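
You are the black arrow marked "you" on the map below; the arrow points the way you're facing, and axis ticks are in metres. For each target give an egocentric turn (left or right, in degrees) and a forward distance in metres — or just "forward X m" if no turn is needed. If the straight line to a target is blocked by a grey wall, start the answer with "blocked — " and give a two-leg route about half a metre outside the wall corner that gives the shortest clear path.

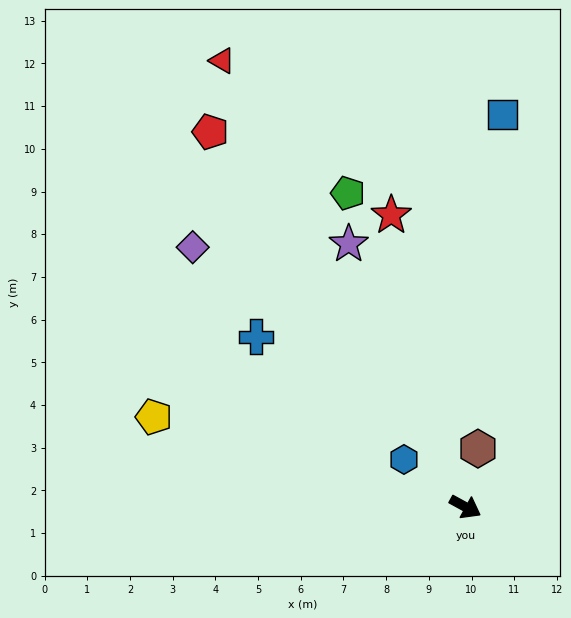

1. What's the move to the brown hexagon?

turn left 107°, forward 1.4 m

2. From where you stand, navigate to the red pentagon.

turn left 153°, forward 10.6 m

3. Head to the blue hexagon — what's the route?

turn left 171°, forward 1.8 m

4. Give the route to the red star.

turn left 133°, forward 7.1 m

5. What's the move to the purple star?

turn left 143°, forward 6.7 m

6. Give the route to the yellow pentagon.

turn right 167°, forward 7.6 m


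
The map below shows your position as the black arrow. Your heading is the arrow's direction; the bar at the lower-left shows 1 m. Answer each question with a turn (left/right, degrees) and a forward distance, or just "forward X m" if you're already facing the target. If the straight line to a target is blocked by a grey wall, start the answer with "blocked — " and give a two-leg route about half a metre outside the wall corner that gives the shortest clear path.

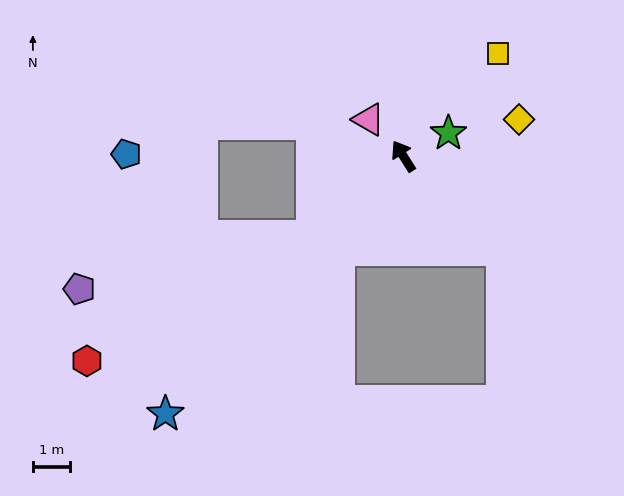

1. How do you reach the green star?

turn right 95°, forward 1.4 m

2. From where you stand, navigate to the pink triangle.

turn left 11°, forward 1.3 m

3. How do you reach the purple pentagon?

blocked — turn left 99°, forward 3.2 m, then turn right 28°, forward 6.3 m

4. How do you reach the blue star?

turn left 105°, forward 9.4 m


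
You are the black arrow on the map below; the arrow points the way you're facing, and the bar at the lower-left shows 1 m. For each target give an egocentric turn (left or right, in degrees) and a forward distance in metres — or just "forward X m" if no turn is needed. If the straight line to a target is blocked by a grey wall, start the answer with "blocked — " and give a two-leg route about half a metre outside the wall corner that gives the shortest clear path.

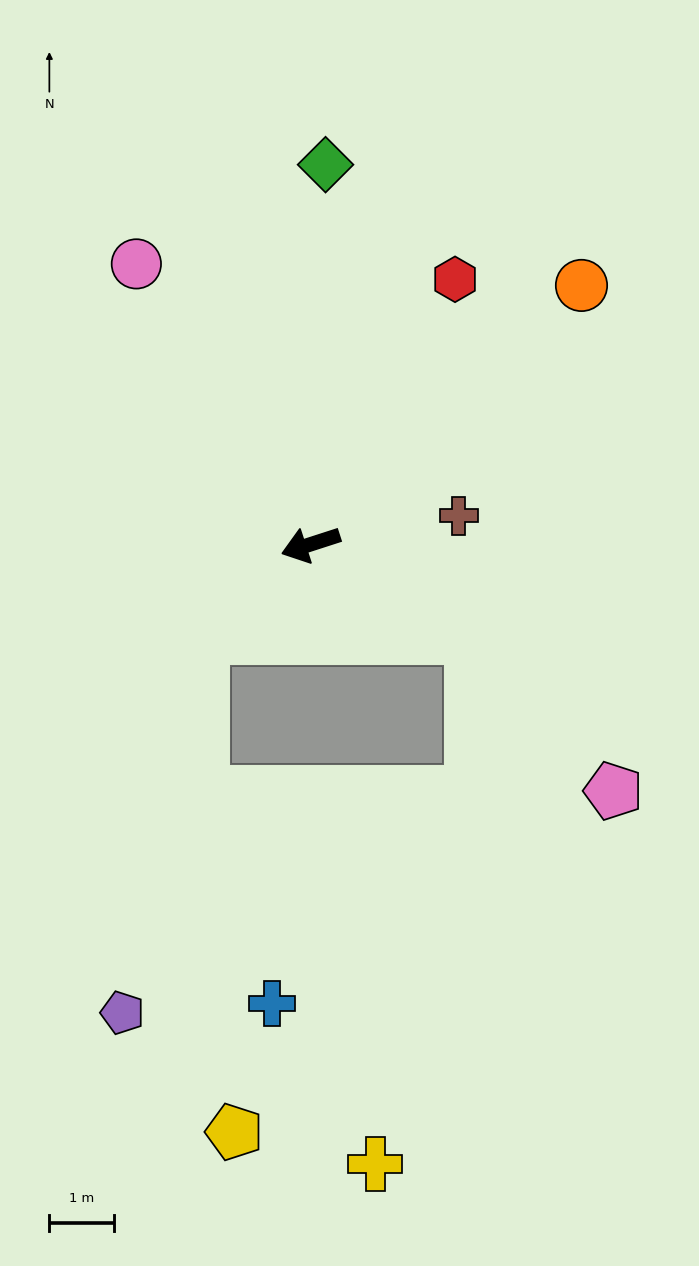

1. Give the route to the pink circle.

turn right 76°, forward 5.1 m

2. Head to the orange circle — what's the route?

turn right 154°, forward 5.8 m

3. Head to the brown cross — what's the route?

turn left 173°, forward 2.3 m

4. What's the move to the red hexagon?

turn right 137°, forward 4.6 m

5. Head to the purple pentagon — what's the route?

blocked — turn left 22°, forward 2.2 m, then turn left 38°, forward 5.9 m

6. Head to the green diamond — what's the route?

turn right 110°, forward 5.8 m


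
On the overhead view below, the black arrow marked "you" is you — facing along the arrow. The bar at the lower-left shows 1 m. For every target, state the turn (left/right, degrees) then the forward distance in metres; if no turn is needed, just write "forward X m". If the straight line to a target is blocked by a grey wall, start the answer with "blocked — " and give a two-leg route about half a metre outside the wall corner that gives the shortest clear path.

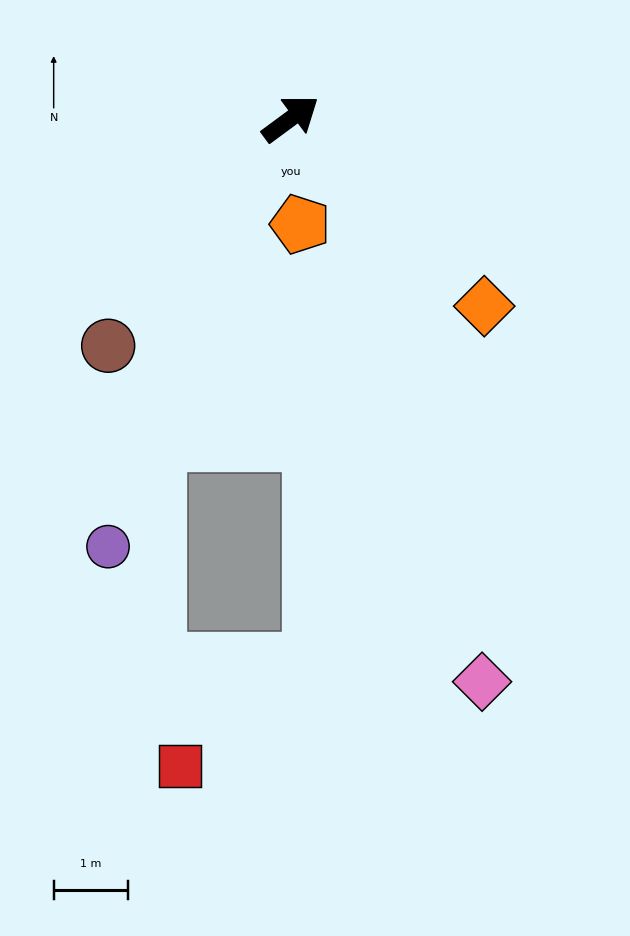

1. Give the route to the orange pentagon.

turn right 121°, forward 1.4 m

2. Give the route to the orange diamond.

turn right 80°, forward 3.6 m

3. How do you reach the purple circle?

turn right 150°, forward 6.2 m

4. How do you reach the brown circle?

turn right 165°, forward 3.9 m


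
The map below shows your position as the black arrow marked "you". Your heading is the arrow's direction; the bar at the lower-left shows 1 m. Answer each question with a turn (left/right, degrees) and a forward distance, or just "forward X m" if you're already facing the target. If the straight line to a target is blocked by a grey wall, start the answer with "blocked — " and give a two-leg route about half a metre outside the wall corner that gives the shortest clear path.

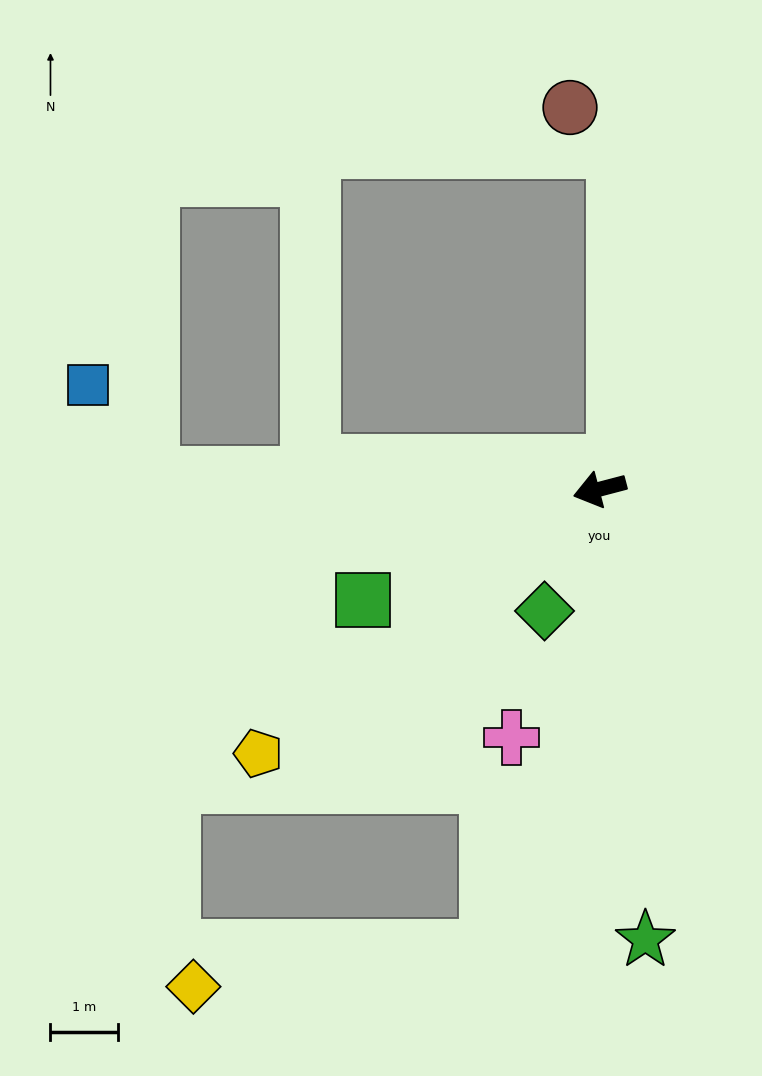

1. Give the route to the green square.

turn left 10°, forward 3.9 m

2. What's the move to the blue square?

blocked — turn right 16°, forward 6.7 m, then turn right 54°, forward 1.6 m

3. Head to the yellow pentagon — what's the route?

turn left 23°, forward 6.4 m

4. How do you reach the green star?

turn left 81°, forward 6.7 m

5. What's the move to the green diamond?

turn left 51°, forward 2.0 m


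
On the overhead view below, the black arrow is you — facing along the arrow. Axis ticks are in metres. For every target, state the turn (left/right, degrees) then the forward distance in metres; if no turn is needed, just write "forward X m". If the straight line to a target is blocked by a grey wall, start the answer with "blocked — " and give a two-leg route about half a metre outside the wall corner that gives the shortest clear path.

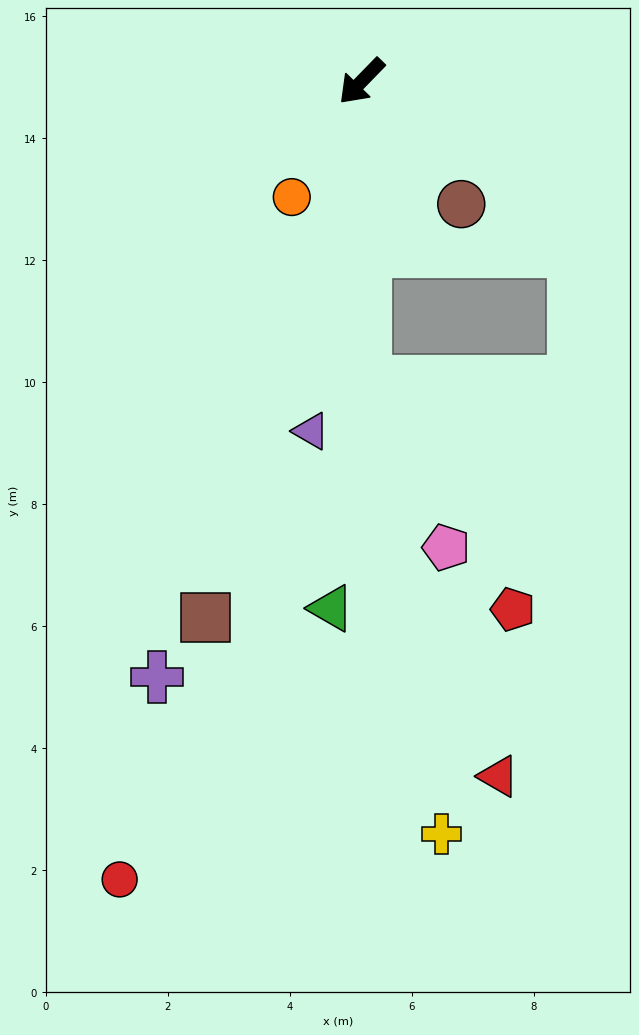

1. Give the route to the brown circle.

turn left 83°, forward 2.6 m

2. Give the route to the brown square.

turn left 28°, forward 9.2 m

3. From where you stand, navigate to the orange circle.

turn left 13°, forward 2.2 m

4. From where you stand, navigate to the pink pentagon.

blocked — turn left 45°, forward 4.9 m, then turn left 25°, forward 3.0 m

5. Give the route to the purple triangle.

turn left 36°, forward 5.8 m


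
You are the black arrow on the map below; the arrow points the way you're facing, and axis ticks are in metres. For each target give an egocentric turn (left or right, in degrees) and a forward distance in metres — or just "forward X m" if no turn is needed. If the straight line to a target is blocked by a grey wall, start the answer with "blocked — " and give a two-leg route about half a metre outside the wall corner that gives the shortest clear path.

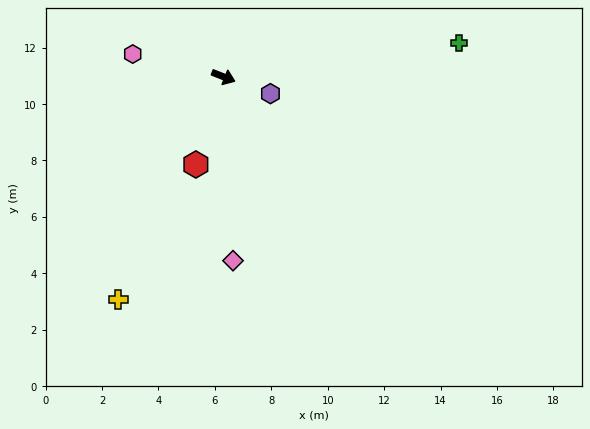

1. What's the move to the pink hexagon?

turn right 172°, forward 3.3 m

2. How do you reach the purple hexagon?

forward 1.8 m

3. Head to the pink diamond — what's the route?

turn right 65°, forward 6.5 m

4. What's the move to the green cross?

turn left 30°, forward 8.4 m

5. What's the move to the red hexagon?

turn right 86°, forward 3.3 m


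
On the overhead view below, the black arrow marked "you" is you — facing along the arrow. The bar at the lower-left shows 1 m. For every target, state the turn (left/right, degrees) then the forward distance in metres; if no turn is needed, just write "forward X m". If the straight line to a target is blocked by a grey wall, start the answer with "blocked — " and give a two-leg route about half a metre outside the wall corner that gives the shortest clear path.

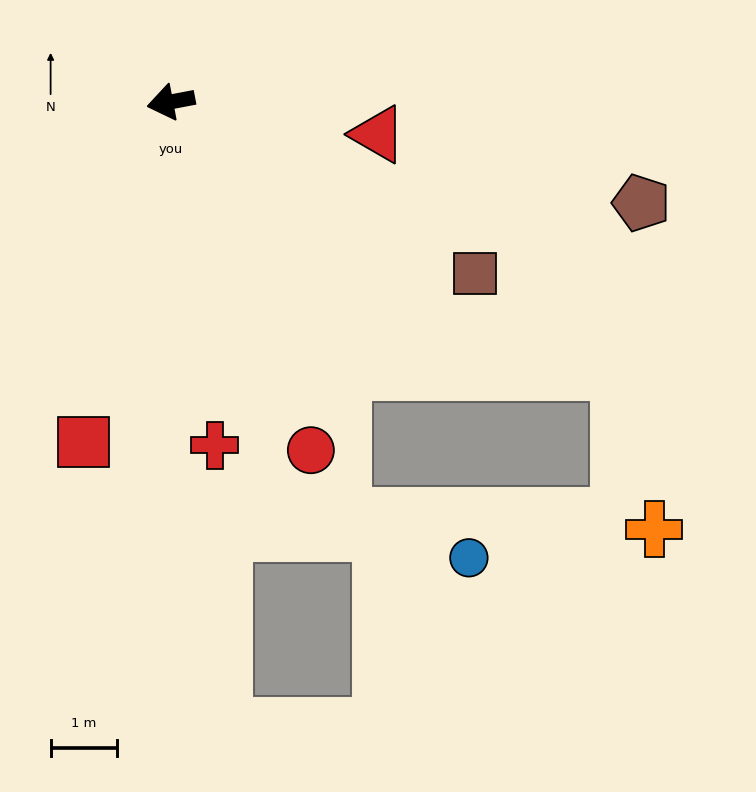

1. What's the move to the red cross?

turn left 87°, forward 5.2 m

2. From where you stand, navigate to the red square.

turn left 65°, forward 5.2 m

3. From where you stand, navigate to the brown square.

turn left 140°, forward 5.2 m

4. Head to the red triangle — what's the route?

turn left 160°, forward 3.1 m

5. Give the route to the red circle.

turn left 101°, forward 5.6 m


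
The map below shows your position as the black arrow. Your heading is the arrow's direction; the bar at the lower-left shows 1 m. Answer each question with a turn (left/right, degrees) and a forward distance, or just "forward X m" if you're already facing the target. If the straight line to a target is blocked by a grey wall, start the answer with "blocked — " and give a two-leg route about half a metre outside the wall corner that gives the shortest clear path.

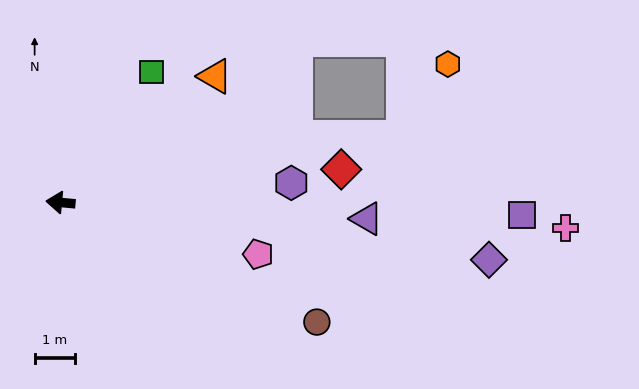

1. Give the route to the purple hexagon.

turn right 170°, forward 5.7 m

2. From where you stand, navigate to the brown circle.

turn left 160°, forward 7.0 m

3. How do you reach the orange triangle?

turn right 135°, forward 4.9 m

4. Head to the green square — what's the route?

turn right 120°, forward 3.9 m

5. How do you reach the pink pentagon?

turn left 171°, forward 5.1 m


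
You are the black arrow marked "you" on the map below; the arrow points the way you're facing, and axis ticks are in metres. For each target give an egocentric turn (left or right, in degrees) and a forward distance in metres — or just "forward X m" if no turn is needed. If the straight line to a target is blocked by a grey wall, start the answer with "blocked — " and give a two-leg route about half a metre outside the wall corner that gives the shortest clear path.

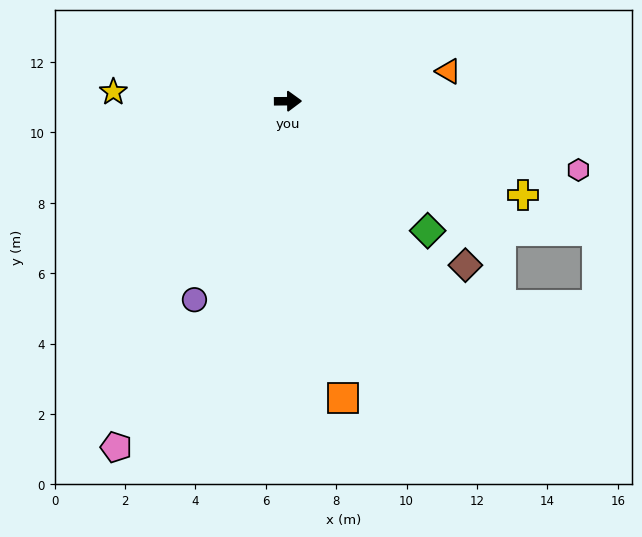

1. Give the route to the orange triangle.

turn left 10°, forward 4.6 m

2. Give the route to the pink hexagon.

turn right 14°, forward 8.5 m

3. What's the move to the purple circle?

turn right 116°, forward 6.2 m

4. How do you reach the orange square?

turn right 80°, forward 8.6 m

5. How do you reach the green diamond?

turn right 43°, forward 5.4 m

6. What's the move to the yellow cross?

turn right 22°, forward 7.2 m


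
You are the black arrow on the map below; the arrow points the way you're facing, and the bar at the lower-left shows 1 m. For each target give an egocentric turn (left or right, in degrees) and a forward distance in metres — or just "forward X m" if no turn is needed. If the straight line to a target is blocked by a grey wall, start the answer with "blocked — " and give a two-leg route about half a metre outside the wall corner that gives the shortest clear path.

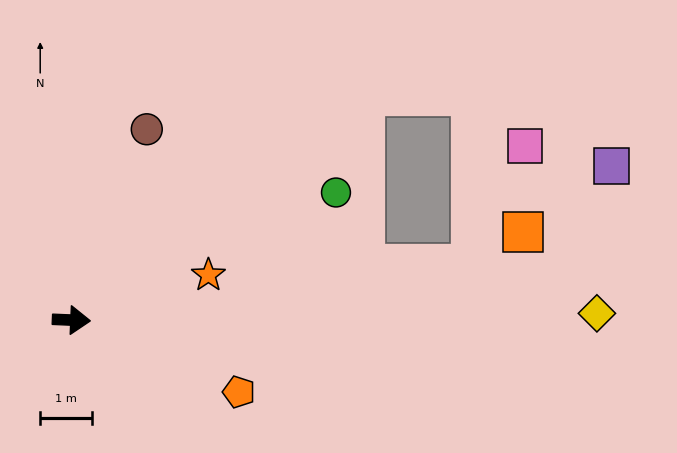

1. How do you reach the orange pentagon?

turn right 21°, forward 3.5 m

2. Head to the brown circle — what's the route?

turn left 71°, forward 4.0 m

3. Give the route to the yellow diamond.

turn left 3°, forward 10.1 m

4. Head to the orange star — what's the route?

turn left 21°, forward 2.8 m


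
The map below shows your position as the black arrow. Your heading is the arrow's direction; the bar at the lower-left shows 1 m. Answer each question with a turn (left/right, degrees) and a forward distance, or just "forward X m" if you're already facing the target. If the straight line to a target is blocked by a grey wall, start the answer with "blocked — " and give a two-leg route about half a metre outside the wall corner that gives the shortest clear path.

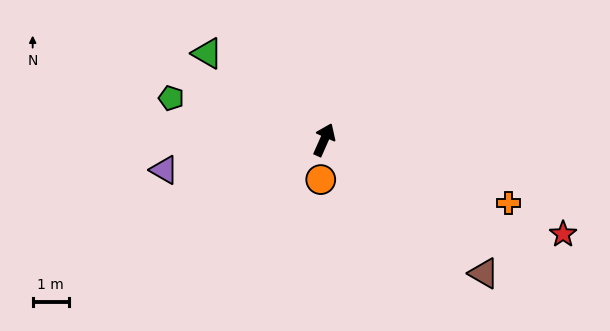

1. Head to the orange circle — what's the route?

turn right 161°, forward 1.1 m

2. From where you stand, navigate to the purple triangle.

turn left 125°, forward 4.5 m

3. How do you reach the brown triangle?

turn right 106°, forward 5.8 m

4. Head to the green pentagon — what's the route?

turn left 99°, forward 4.4 m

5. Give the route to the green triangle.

turn left 77°, forward 4.0 m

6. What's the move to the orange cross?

turn right 85°, forward 5.4 m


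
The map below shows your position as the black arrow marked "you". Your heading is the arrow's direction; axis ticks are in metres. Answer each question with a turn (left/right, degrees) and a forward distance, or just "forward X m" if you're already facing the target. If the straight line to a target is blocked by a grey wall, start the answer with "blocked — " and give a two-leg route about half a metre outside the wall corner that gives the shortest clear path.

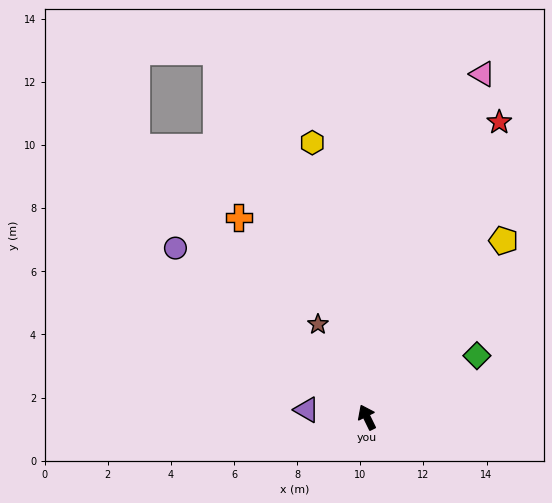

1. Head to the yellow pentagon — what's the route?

turn right 64°, forward 7.1 m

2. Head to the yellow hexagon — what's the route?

turn right 15°, forward 8.9 m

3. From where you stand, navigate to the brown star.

forward 3.3 m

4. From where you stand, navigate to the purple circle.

turn left 22°, forward 8.1 m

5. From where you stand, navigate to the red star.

turn right 50°, forward 10.2 m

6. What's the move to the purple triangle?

turn left 57°, forward 1.9 m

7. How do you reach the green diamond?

turn right 87°, forward 4.0 m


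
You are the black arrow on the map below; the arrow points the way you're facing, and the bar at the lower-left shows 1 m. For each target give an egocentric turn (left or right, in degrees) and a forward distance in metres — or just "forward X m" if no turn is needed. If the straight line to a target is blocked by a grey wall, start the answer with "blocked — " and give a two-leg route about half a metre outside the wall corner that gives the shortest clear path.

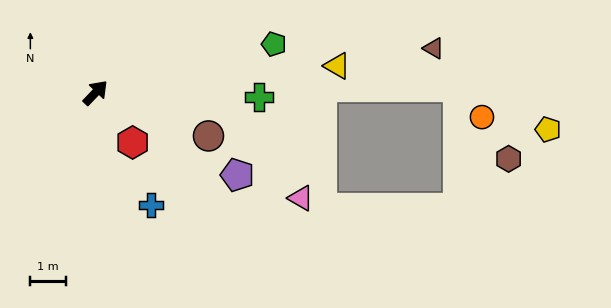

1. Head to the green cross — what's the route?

turn right 48°, forward 4.6 m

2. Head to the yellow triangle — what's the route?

turn right 40°, forward 6.8 m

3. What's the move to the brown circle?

turn right 67°, forward 3.4 m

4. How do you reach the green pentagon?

turn right 31°, forward 5.2 m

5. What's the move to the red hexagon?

turn right 100°, forward 1.7 m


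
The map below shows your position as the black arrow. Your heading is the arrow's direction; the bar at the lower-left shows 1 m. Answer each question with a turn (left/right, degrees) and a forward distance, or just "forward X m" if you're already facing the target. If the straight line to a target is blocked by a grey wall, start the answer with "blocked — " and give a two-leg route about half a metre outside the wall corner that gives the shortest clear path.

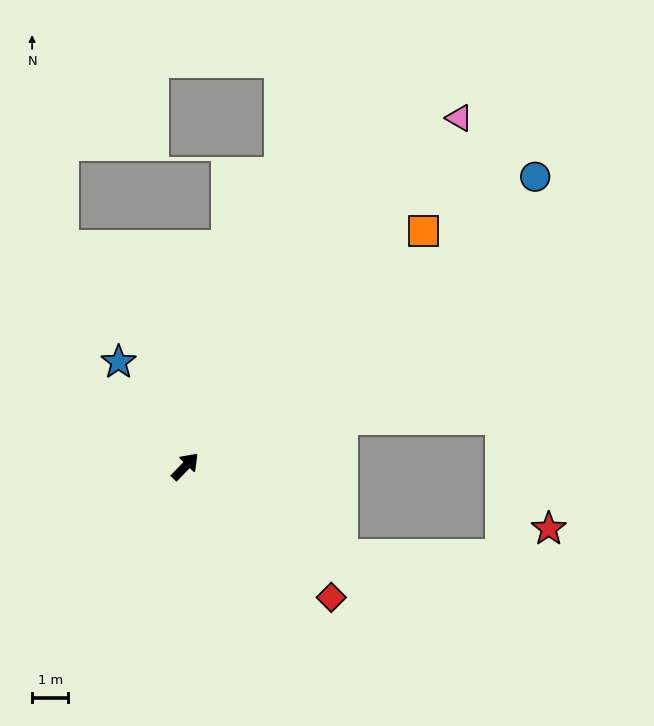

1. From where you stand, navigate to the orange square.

forward 9.2 m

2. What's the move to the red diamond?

turn right 88°, forward 5.4 m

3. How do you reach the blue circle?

turn right 6°, forward 12.5 m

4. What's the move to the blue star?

turn left 76°, forward 3.4 m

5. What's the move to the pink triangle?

turn left 6°, forward 12.2 m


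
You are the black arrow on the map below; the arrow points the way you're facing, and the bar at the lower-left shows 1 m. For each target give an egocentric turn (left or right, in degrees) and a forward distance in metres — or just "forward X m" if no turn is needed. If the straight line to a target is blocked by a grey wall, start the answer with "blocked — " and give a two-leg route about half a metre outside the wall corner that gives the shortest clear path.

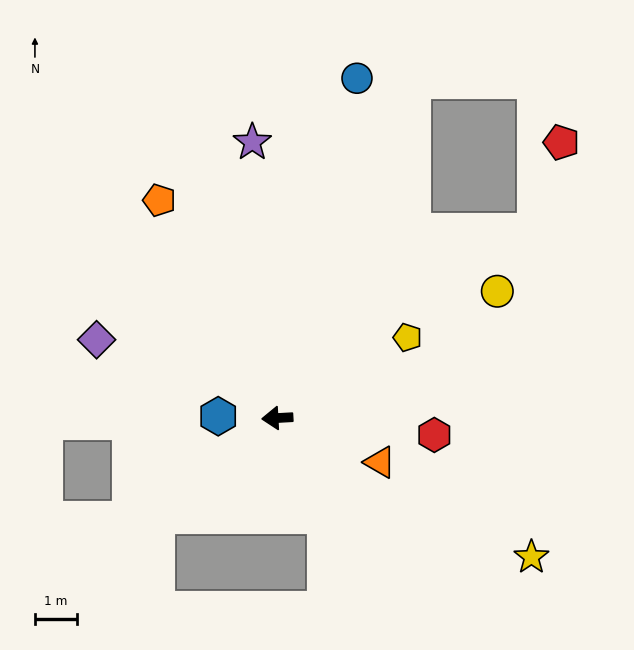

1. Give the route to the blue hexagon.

turn right 5°, forward 1.4 m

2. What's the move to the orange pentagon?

turn right 65°, forward 5.9 m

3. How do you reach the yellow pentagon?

turn right 151°, forward 3.6 m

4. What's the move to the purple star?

turn right 88°, forward 6.6 m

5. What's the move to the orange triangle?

turn left 154°, forward 2.7 m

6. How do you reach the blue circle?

turn right 106°, forward 8.3 m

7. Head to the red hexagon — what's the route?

turn left 171°, forward 3.8 m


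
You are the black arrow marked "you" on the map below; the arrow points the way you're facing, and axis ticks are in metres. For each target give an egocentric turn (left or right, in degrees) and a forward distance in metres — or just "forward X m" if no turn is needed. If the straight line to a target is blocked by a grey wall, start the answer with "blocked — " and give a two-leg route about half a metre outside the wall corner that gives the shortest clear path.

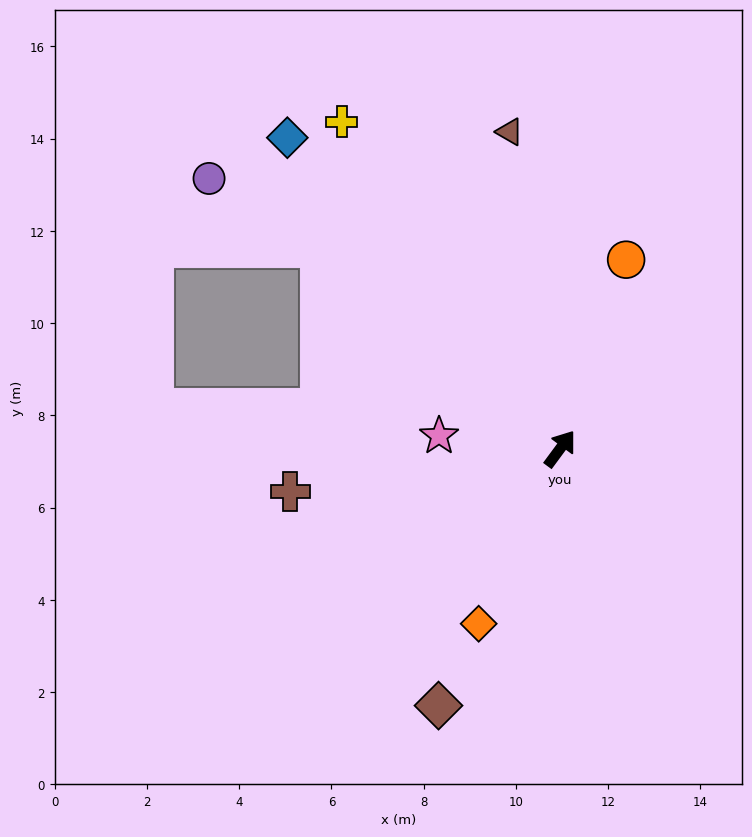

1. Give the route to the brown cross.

turn left 135°, forward 5.9 m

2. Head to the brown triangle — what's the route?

turn left 45°, forward 7.0 m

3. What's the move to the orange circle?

turn left 17°, forward 4.3 m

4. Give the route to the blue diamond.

turn left 78°, forward 9.0 m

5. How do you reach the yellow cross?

turn left 70°, forward 8.5 m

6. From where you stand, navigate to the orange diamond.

turn right 169°, forward 4.2 m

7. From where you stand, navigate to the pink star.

turn left 120°, forward 2.6 m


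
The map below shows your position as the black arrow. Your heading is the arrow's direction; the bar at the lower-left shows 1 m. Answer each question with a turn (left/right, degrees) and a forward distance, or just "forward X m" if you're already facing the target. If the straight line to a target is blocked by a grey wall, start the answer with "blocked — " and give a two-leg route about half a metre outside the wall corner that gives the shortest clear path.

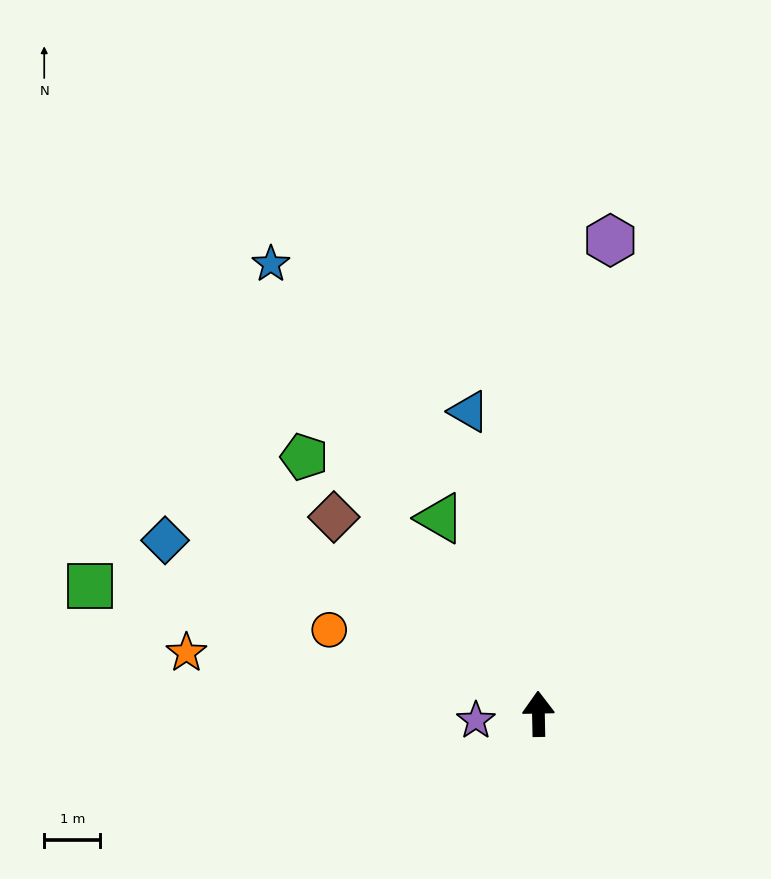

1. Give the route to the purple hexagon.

turn right 10°, forward 8.5 m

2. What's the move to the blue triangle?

turn left 12°, forward 5.5 m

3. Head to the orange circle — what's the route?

turn left 67°, forward 4.0 m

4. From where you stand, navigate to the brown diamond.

turn left 45°, forward 5.1 m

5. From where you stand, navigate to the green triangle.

turn left 26°, forward 3.9 m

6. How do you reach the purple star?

turn left 95°, forward 1.1 m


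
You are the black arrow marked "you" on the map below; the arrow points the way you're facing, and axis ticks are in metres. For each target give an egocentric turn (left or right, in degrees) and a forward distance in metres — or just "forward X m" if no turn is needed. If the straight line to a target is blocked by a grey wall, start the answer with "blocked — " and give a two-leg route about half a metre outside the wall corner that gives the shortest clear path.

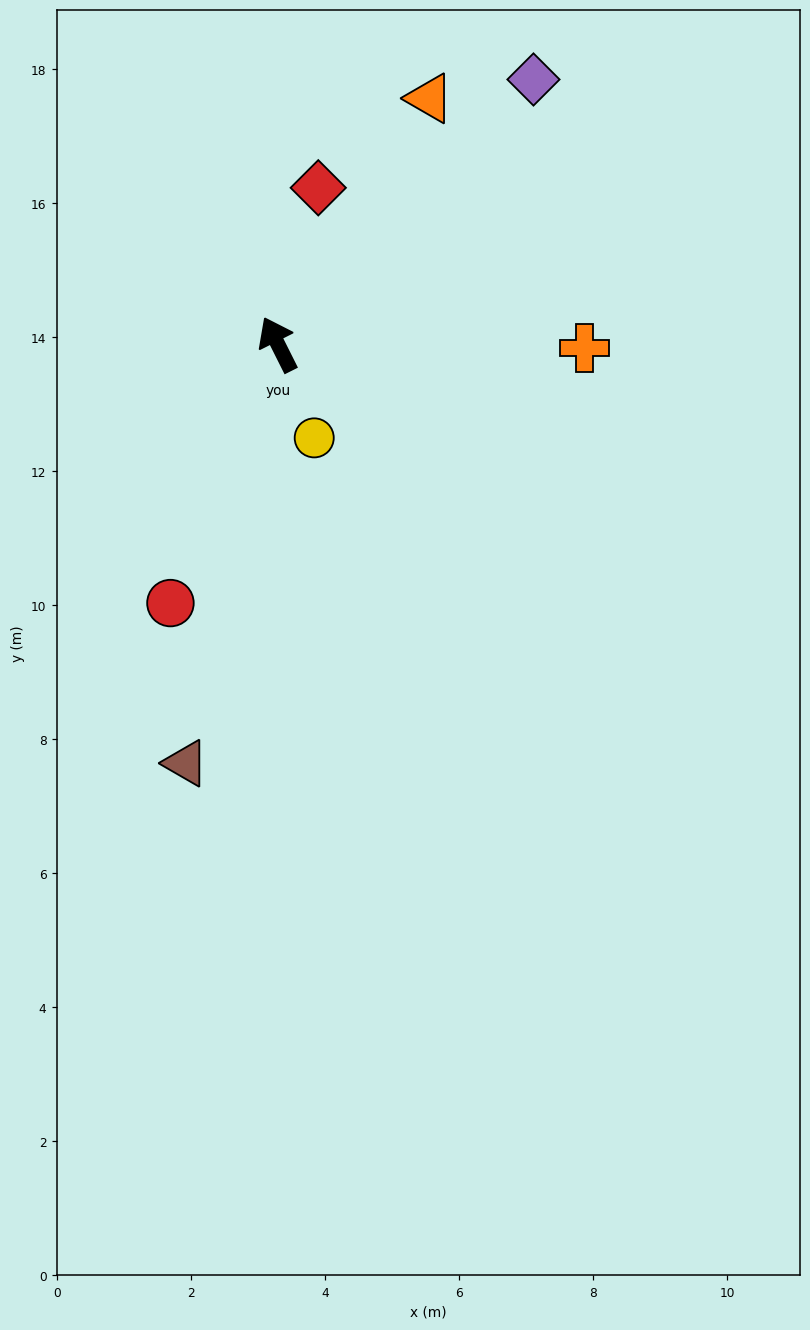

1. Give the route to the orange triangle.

turn right 58°, forward 4.3 m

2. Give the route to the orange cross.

turn right 117°, forward 4.6 m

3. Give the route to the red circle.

turn left 131°, forward 4.2 m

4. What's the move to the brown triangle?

turn left 141°, forward 6.4 m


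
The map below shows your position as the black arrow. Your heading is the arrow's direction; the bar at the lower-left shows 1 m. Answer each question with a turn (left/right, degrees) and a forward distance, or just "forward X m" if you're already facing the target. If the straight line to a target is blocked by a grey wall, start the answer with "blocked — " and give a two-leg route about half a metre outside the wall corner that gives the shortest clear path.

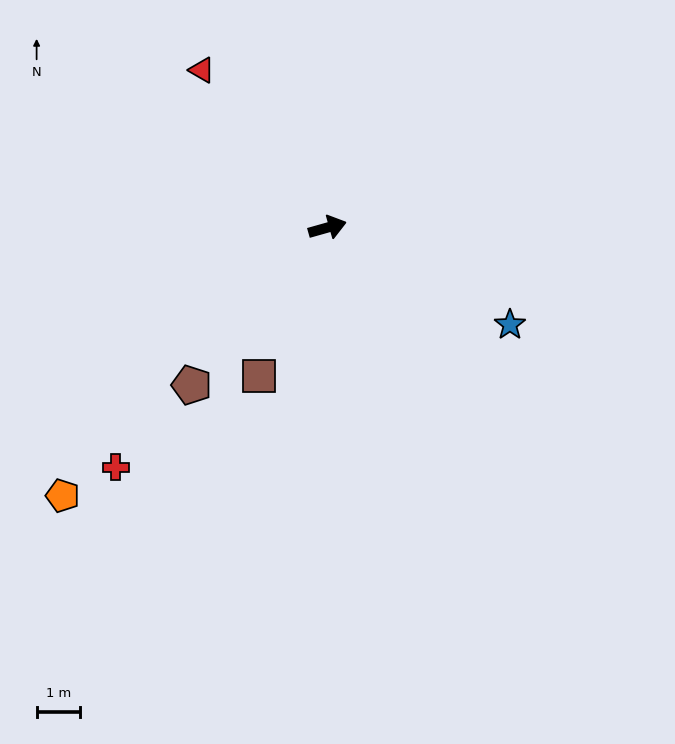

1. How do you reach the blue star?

turn right 44°, forward 4.7 m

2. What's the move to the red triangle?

turn left 113°, forward 4.6 m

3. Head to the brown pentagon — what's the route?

turn right 147°, forward 4.8 m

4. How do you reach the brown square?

turn right 130°, forward 3.7 m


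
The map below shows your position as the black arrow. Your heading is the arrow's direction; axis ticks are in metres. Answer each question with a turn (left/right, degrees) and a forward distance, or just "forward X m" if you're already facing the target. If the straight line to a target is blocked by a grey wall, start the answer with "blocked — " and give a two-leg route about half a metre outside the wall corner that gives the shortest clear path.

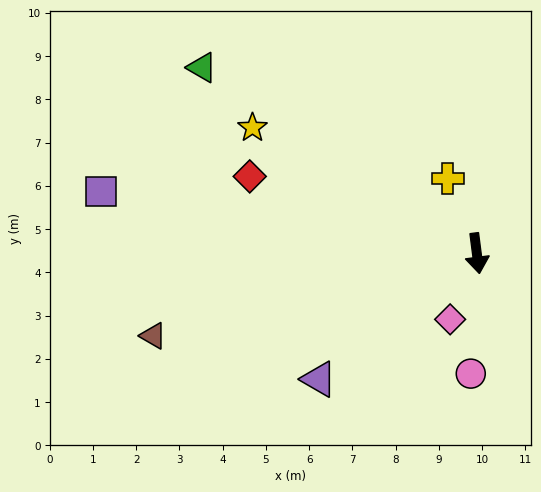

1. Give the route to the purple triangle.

turn right 59°, forward 4.7 m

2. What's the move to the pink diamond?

turn right 29°, forward 1.6 m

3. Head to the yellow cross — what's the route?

turn right 166°, forward 1.9 m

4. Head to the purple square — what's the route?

turn right 107°, forward 8.8 m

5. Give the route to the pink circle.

turn right 10°, forward 2.8 m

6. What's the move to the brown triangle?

turn right 83°, forward 7.7 m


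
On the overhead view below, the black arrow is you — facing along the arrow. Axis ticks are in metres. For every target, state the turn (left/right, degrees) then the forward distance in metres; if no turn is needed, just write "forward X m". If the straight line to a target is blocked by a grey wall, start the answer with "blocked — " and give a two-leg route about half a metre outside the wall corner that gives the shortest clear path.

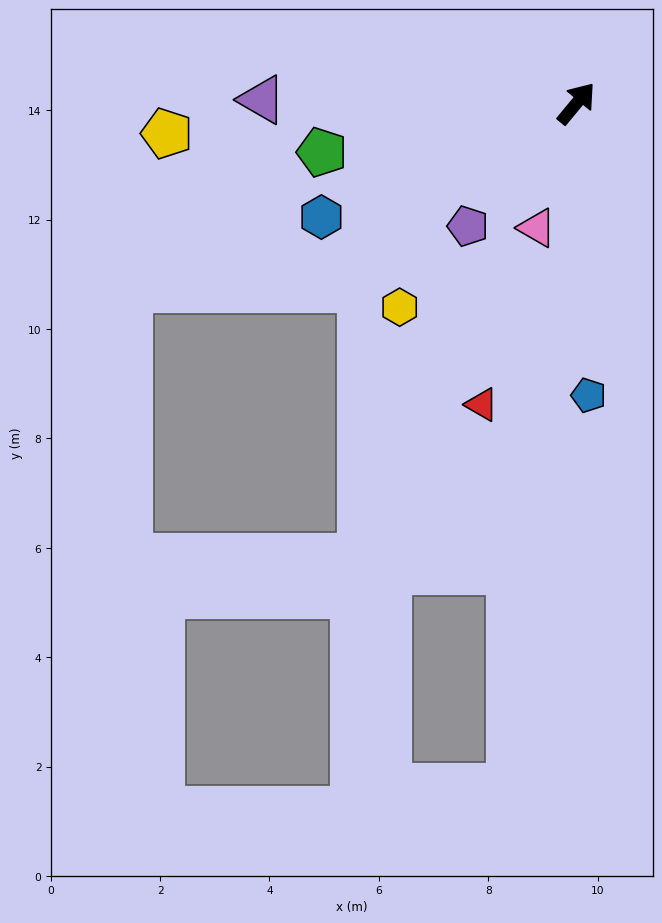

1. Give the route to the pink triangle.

turn right 158°, forward 2.4 m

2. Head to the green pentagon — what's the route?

turn left 140°, forward 4.7 m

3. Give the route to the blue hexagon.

turn left 154°, forward 5.1 m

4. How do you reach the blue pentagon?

turn right 138°, forward 5.3 m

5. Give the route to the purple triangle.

turn left 129°, forward 5.8 m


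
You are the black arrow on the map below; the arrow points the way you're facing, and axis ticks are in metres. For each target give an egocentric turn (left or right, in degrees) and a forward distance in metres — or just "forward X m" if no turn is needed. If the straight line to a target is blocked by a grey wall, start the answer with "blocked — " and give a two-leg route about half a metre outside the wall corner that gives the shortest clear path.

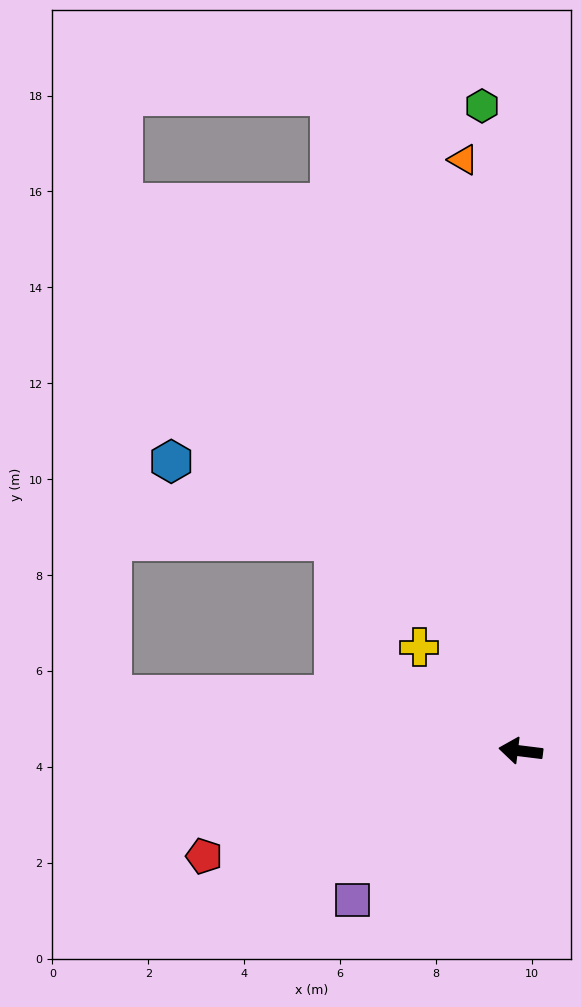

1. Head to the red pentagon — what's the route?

turn left 25°, forward 7.0 m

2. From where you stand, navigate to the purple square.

turn left 49°, forward 4.7 m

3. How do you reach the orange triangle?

turn right 77°, forward 12.4 m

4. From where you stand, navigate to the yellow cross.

turn right 39°, forward 3.0 m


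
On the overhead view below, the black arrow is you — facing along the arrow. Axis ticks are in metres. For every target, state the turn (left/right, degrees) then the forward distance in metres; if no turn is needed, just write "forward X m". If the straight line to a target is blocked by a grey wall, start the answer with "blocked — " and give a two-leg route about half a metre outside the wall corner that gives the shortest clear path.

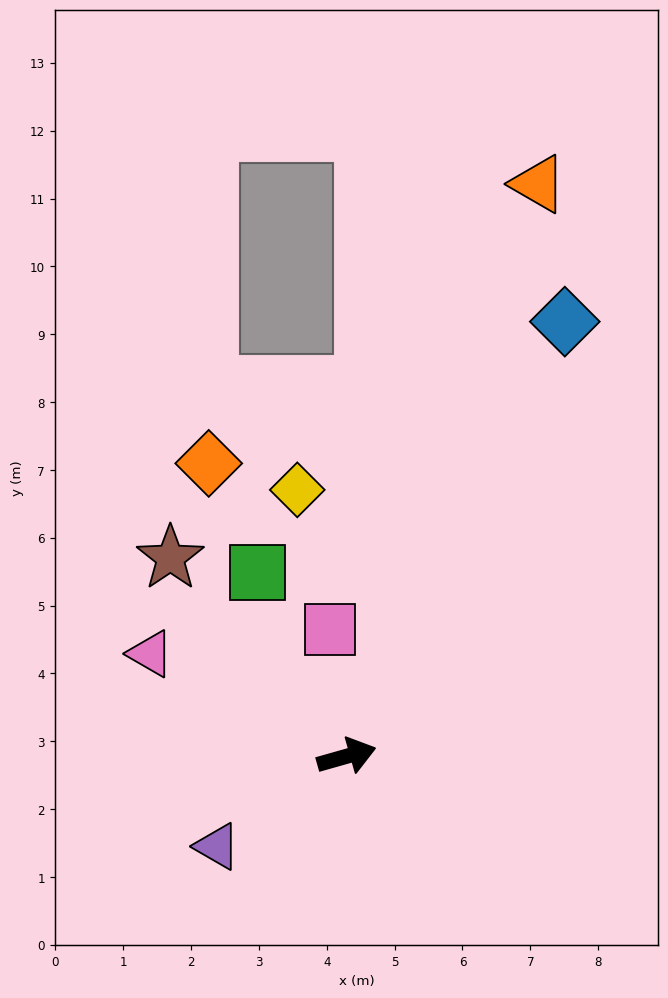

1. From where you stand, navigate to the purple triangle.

turn right 161°, forward 2.3 m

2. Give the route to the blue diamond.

turn left 48°, forward 7.2 m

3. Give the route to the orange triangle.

turn left 56°, forward 8.9 m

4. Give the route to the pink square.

turn left 82°, forward 1.9 m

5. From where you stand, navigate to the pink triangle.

turn left 137°, forward 3.3 m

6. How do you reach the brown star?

turn left 116°, forward 3.9 m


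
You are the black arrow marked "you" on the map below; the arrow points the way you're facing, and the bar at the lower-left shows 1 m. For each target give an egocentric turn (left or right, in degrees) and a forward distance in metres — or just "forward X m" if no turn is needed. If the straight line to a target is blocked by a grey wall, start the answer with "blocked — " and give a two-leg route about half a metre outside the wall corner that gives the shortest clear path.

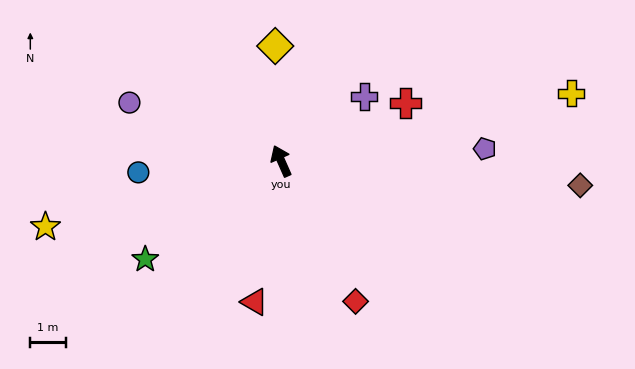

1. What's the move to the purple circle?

turn left 45°, forward 4.6 m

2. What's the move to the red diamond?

turn right 176°, forward 4.5 m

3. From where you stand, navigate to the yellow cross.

turn right 101°, forward 8.3 m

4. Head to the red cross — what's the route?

turn right 89°, forward 3.8 m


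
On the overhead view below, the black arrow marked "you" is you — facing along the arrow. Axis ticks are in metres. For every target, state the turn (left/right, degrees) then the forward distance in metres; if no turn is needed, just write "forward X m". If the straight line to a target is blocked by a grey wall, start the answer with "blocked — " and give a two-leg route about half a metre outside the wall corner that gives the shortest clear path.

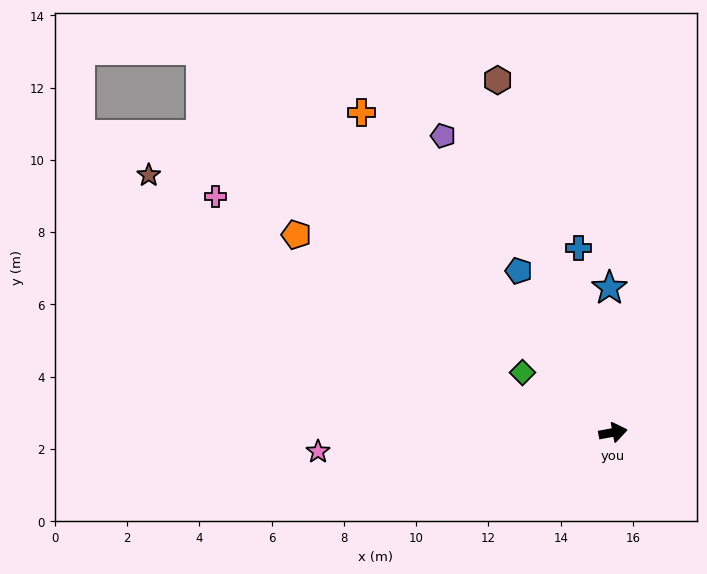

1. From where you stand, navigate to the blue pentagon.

turn left 110°, forward 5.2 m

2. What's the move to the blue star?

turn left 81°, forward 4.0 m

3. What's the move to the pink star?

turn left 173°, forward 8.2 m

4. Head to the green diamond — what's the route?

turn left 136°, forward 3.0 m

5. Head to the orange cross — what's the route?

turn left 118°, forward 11.3 m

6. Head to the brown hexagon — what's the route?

turn left 98°, forward 10.3 m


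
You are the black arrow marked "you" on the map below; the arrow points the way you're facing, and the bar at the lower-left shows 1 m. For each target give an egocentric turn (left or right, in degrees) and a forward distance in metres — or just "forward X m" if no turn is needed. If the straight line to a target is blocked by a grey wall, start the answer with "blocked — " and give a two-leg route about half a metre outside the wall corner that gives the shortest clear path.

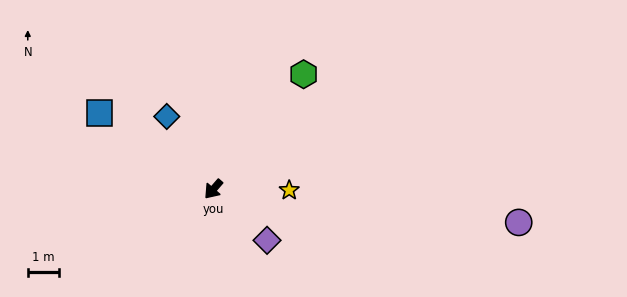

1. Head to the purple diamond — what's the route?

turn left 87°, forward 2.4 m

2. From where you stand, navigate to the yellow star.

turn left 130°, forward 2.5 m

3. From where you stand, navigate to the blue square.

turn right 83°, forward 4.4 m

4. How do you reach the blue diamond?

turn right 106°, forward 2.8 m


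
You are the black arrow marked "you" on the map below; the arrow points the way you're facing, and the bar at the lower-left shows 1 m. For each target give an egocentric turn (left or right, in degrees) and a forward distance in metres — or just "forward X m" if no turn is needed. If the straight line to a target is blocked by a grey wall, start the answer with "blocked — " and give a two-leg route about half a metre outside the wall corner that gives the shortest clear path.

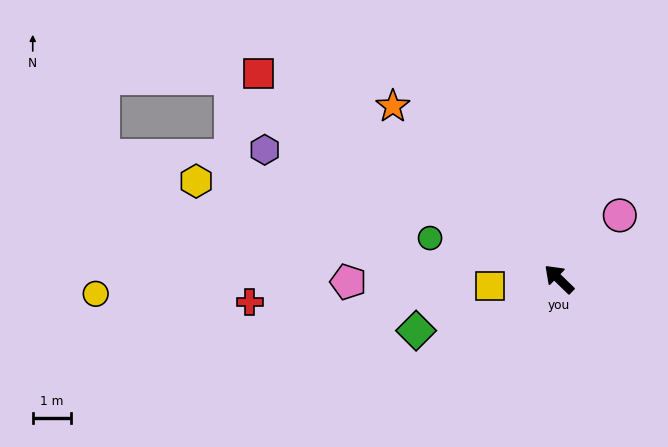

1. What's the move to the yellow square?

turn left 50°, forward 1.8 m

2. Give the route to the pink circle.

turn right 89°, forward 2.3 m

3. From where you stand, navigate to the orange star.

forward 6.3 m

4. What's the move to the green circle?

turn left 27°, forward 3.5 m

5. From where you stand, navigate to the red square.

turn left 10°, forward 9.5 m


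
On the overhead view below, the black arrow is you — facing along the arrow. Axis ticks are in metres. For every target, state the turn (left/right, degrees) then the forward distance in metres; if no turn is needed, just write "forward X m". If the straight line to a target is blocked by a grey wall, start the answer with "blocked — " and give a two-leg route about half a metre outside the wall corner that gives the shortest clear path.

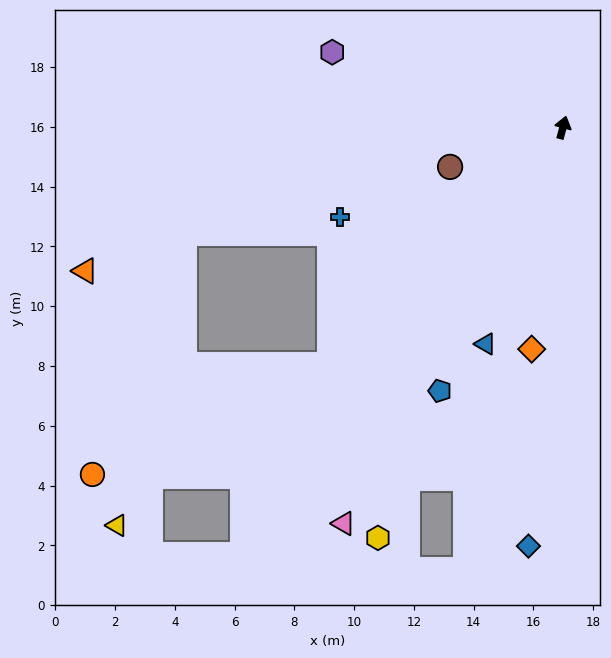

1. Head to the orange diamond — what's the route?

turn right 173°, forward 7.5 m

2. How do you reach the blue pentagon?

turn left 170°, forward 9.7 m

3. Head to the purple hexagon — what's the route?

turn left 87°, forward 8.1 m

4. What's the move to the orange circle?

blocked — turn left 150°, forward 11.1 m, then turn right 20°, forward 8.8 m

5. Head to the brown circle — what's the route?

turn left 124°, forward 4.0 m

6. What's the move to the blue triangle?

turn left 175°, forward 7.7 m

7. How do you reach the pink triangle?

turn left 166°, forward 15.1 m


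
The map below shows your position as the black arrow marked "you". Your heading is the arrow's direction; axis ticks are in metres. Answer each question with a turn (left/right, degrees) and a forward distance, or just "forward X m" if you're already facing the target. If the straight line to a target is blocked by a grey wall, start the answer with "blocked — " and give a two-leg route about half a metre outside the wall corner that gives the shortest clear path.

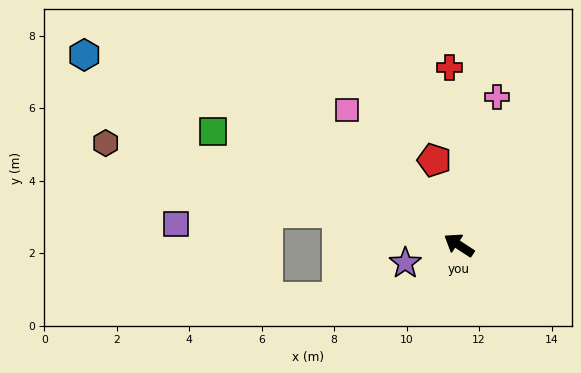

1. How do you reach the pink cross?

turn right 71°, forward 4.2 m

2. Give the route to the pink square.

turn right 17°, forward 4.8 m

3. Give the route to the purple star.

turn left 52°, forward 1.6 m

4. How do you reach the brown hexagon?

turn left 17°, forward 10.1 m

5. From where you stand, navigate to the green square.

turn left 8°, forward 7.5 m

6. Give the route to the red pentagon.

turn right 41°, forward 2.4 m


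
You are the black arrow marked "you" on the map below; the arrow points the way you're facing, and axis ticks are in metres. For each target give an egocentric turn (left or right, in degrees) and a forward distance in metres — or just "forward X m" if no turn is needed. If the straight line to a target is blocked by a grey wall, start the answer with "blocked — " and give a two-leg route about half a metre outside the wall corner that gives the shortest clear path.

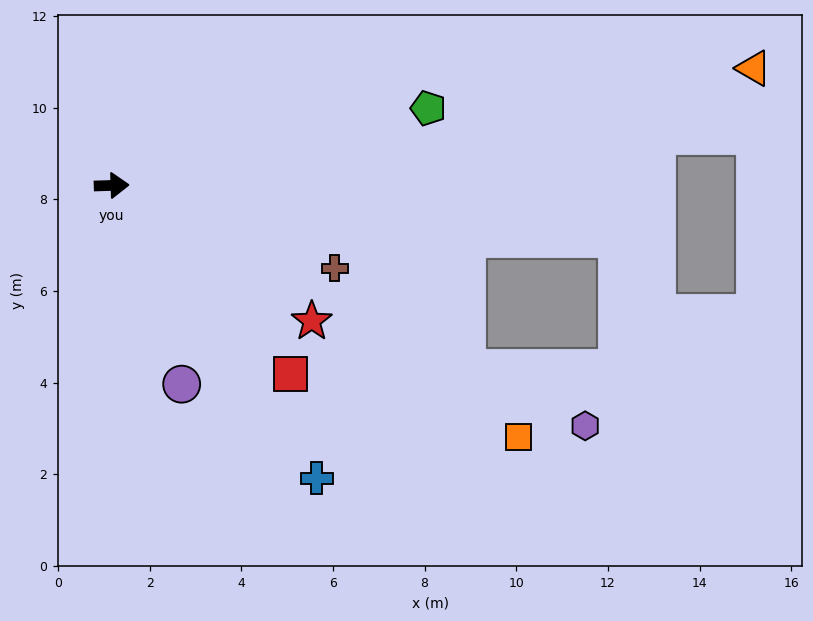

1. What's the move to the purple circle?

turn right 72°, forward 4.6 m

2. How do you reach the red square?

turn right 48°, forward 5.7 m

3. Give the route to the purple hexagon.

turn right 29°, forward 11.6 m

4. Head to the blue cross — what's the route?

turn right 57°, forward 7.8 m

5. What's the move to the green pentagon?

turn left 12°, forward 7.1 m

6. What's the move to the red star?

turn right 36°, forward 5.3 m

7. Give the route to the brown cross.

turn right 22°, forward 5.2 m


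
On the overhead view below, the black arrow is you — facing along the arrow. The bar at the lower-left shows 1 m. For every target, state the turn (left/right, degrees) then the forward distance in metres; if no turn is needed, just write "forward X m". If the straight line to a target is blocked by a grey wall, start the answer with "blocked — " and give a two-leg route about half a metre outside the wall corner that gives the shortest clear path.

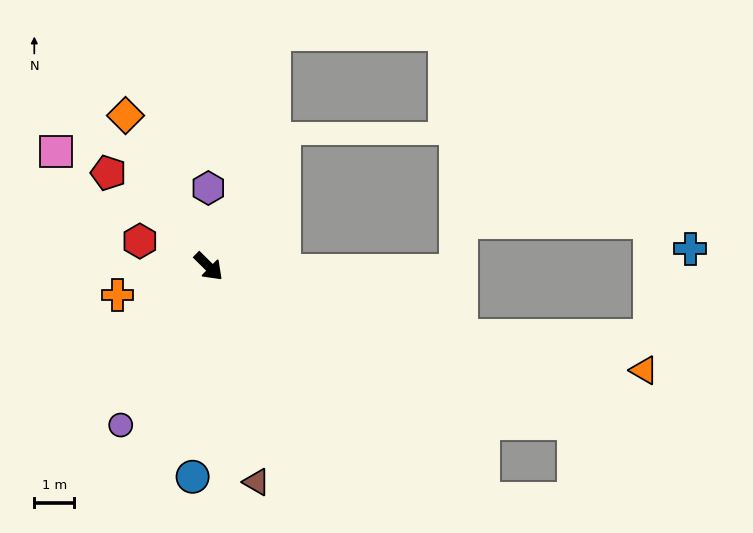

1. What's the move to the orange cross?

turn right 118°, forward 2.4 m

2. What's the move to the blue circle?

turn right 50°, forward 5.3 m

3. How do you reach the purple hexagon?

turn left 135°, forward 2.0 m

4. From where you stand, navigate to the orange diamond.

turn left 163°, forward 4.3 m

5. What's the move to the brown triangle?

turn right 33°, forward 5.6 m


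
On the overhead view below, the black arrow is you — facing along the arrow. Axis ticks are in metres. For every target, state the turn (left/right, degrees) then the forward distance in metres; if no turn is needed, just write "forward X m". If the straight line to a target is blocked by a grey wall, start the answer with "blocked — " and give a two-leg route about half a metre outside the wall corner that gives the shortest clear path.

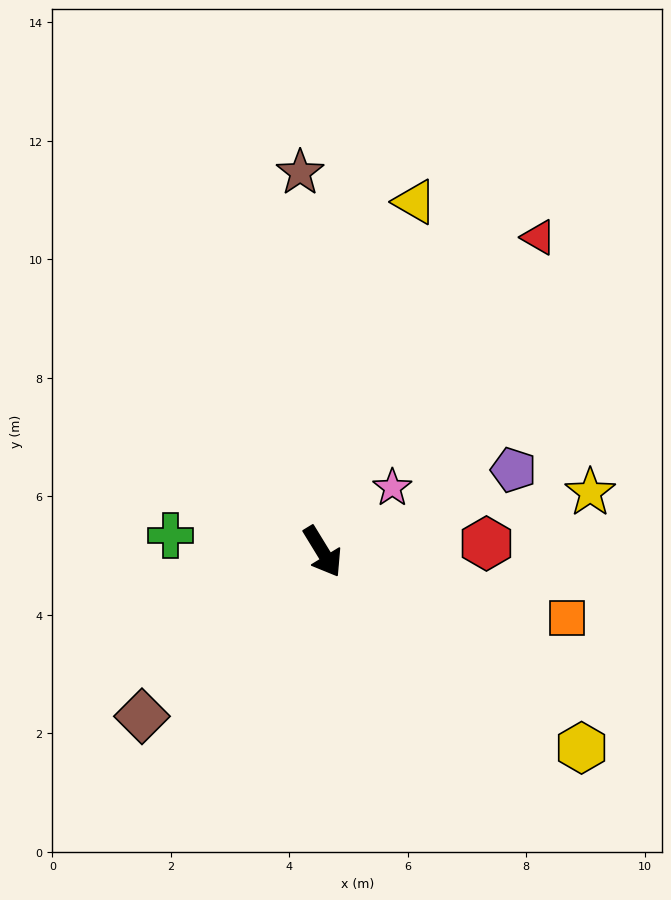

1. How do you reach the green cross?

turn right 127°, forward 2.6 m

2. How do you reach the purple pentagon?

turn left 82°, forward 3.5 m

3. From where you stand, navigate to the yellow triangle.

turn left 134°, forward 6.1 m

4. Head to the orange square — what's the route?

turn left 43°, forward 4.3 m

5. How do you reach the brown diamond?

turn right 79°, forward 4.1 m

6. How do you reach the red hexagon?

turn left 61°, forward 2.8 m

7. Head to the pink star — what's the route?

turn left 101°, forward 1.6 m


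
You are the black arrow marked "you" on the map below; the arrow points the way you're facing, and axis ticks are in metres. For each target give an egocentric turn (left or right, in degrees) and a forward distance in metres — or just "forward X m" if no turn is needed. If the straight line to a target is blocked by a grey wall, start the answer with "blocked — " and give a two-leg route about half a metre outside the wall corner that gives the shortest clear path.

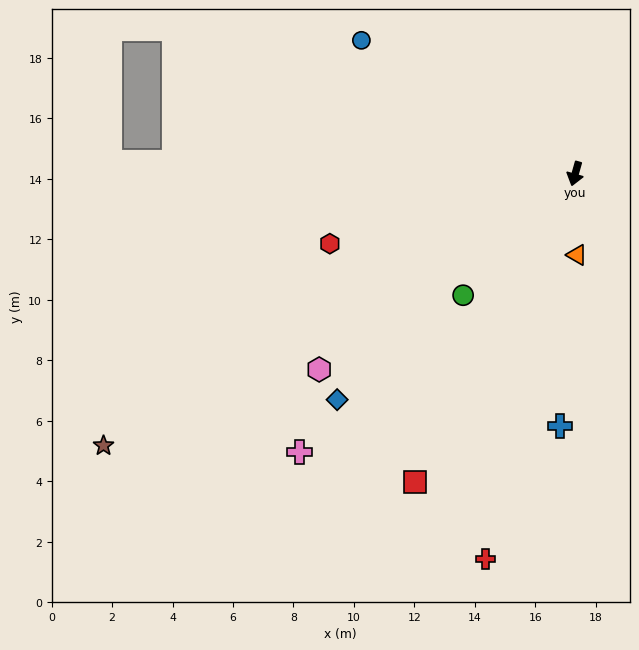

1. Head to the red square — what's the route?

turn right 12°, forward 11.5 m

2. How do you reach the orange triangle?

turn left 17°, forward 2.7 m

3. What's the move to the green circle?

turn right 27°, forward 5.5 m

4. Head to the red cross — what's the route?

turn left 3°, forward 13.1 m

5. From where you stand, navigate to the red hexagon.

turn right 58°, forward 8.4 m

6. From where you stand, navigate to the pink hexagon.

turn right 37°, forward 10.7 m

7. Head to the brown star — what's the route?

turn right 44°, forward 18.0 m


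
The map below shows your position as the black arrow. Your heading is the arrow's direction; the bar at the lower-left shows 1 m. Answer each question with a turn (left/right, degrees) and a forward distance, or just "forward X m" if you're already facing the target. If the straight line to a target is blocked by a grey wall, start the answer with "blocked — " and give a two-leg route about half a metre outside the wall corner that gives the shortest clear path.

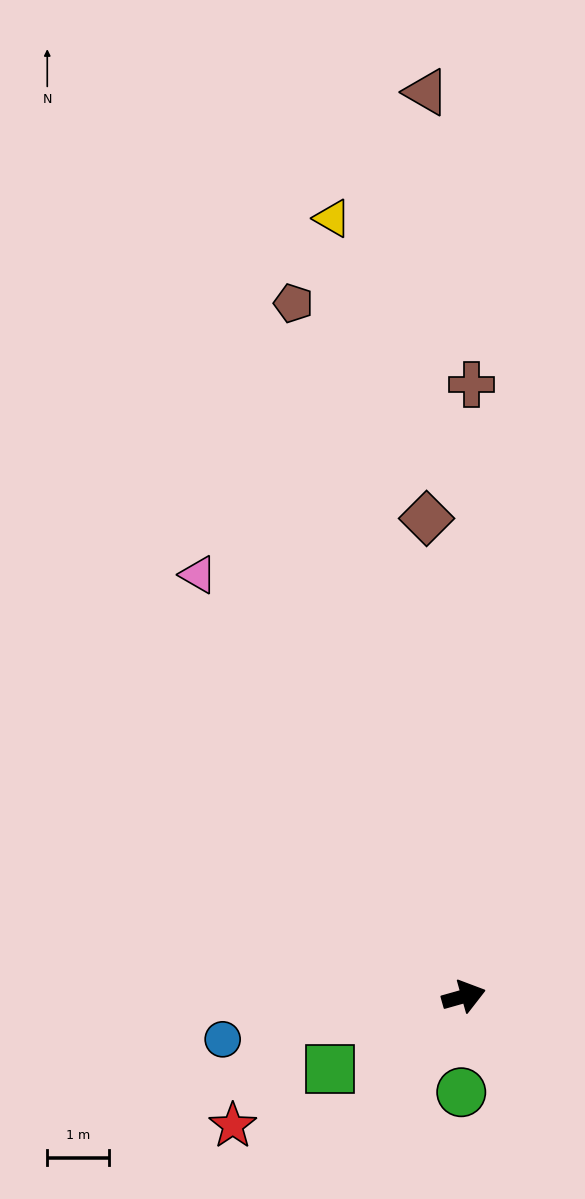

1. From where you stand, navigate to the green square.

turn right 167°, forward 2.5 m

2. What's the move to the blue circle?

turn left 174°, forward 4.0 m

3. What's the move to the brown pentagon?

turn left 88°, forward 11.5 m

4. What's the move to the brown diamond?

turn left 79°, forward 7.7 m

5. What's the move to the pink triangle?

turn left 106°, forward 8.0 m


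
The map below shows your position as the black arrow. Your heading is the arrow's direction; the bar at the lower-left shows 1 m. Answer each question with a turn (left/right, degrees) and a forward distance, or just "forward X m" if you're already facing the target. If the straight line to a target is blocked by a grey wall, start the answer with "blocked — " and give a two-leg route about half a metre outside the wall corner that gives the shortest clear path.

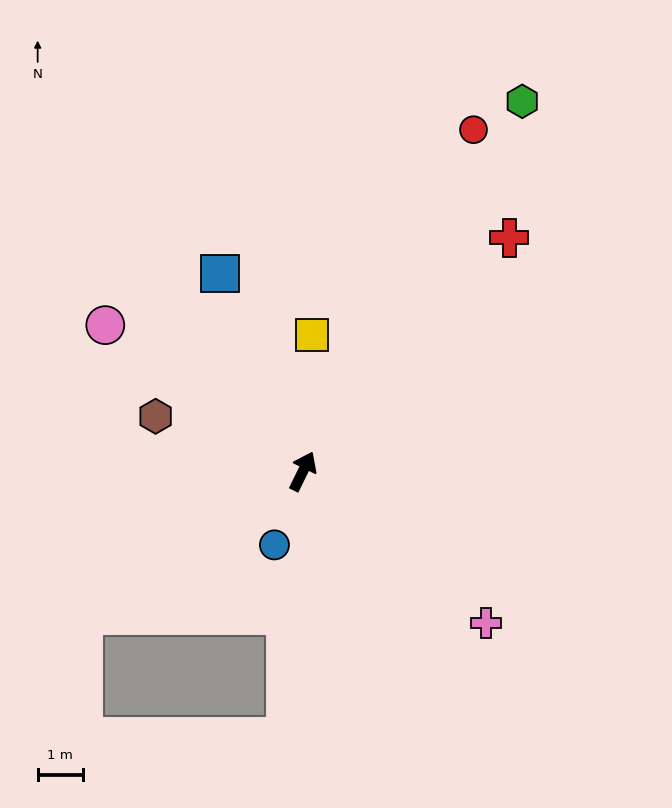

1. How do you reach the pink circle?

turn left 80°, forward 5.5 m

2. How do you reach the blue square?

turn left 49°, forward 4.8 m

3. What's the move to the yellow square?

turn left 22°, forward 3.0 m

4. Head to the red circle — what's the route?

forward 8.5 m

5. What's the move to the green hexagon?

turn right 5°, forward 9.6 m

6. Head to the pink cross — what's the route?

turn right 104°, forward 5.3 m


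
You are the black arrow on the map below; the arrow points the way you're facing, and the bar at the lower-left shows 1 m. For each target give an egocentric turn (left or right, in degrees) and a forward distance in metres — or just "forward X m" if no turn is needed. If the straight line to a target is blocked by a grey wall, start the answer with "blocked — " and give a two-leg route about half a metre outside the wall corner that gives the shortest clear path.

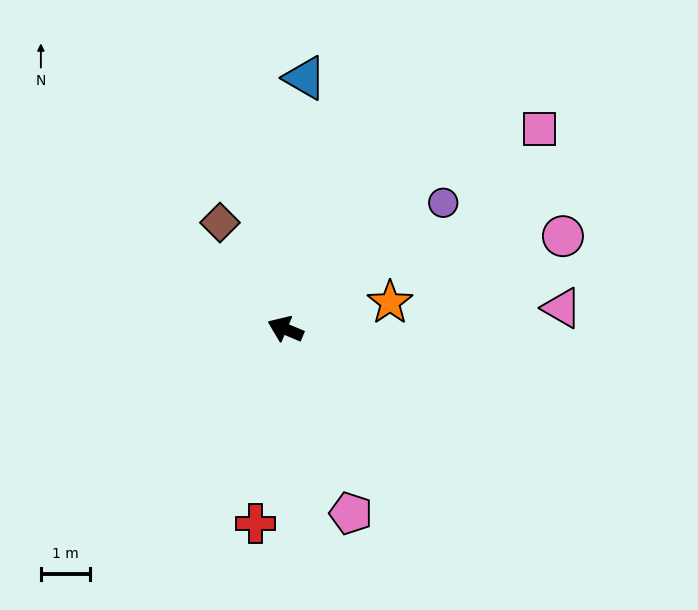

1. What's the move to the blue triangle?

turn right 72°, forward 5.1 m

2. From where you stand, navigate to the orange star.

turn right 143°, forward 2.2 m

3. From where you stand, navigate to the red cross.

turn left 104°, forward 4.0 m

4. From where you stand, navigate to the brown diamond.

turn right 36°, forward 2.5 m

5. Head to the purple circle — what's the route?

turn right 118°, forward 4.1 m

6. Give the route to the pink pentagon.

turn left 132°, forward 3.9 m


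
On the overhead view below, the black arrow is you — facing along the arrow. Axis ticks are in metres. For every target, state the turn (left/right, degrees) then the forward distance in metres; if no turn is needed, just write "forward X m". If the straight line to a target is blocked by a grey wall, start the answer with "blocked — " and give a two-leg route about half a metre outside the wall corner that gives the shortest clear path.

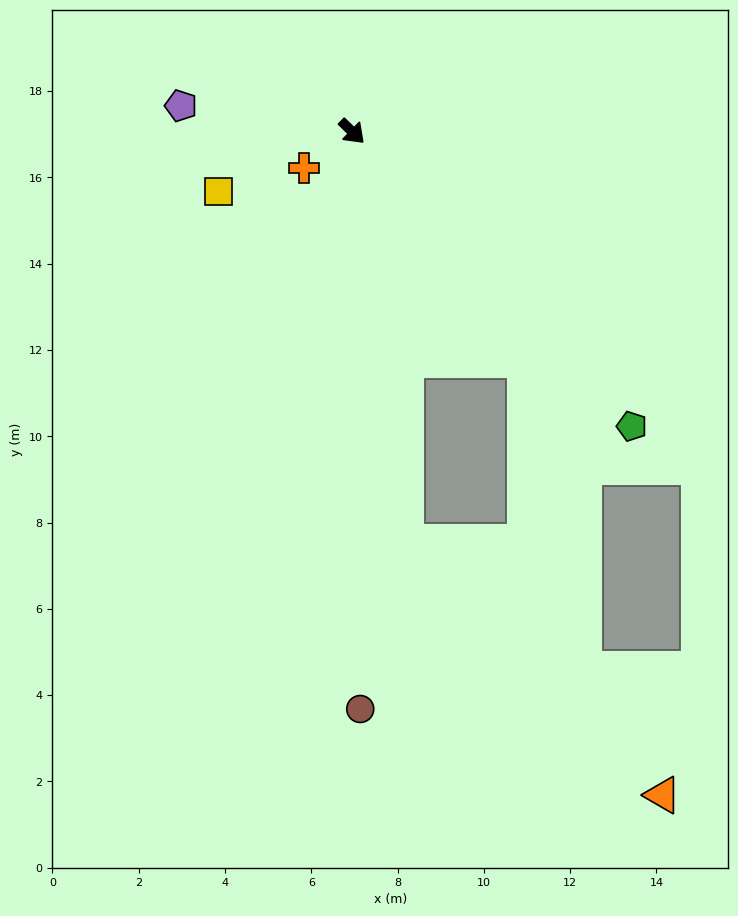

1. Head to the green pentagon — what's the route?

turn right 2°, forward 9.4 m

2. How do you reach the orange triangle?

blocked — turn right 38°, forward 9.6 m, then turn left 38°, forward 8.4 m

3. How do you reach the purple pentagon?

turn right 144°, forward 4.0 m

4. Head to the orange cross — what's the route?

turn right 99°, forward 1.4 m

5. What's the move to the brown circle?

turn right 45°, forward 13.4 m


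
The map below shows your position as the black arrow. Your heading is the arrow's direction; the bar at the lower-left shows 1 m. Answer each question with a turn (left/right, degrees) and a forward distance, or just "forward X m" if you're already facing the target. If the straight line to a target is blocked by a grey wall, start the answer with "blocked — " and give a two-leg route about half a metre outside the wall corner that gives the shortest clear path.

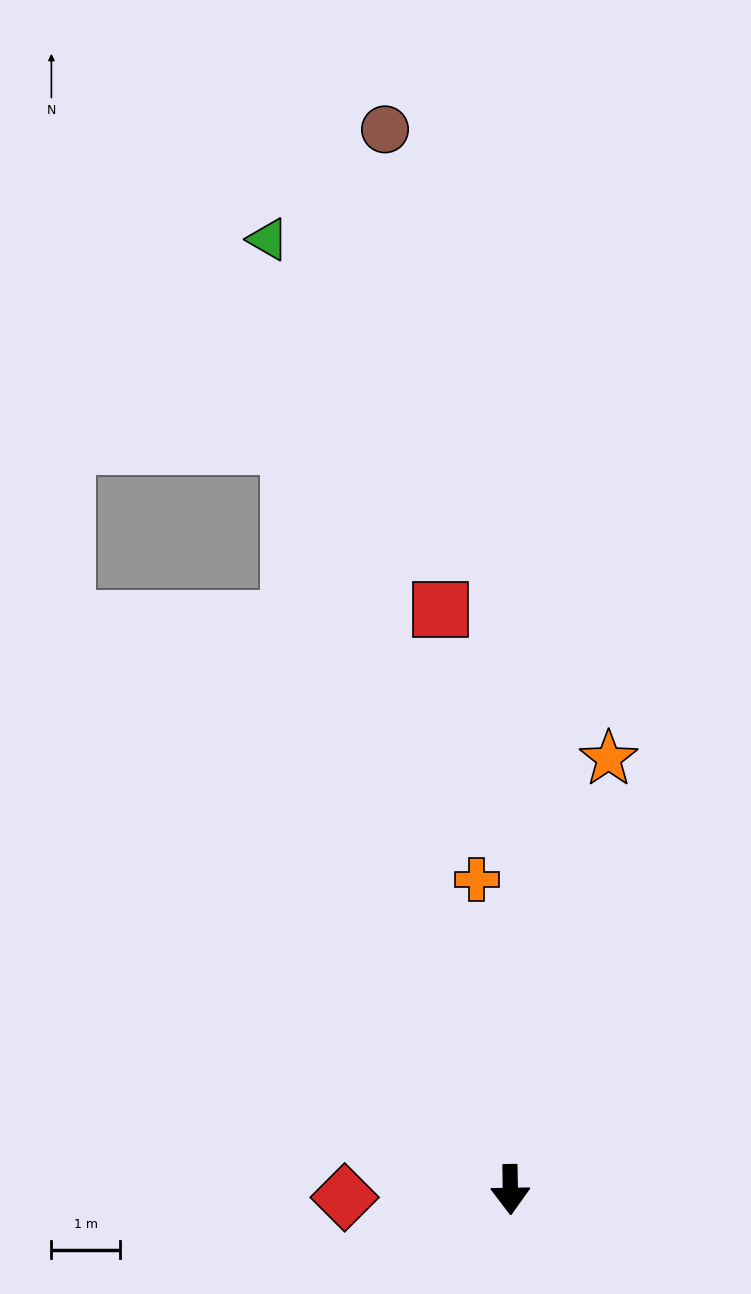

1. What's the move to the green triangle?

turn right 167°, forward 14.2 m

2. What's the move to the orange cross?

turn right 175°, forward 4.5 m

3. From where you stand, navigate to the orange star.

turn left 166°, forward 6.4 m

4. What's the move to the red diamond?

turn right 88°, forward 2.4 m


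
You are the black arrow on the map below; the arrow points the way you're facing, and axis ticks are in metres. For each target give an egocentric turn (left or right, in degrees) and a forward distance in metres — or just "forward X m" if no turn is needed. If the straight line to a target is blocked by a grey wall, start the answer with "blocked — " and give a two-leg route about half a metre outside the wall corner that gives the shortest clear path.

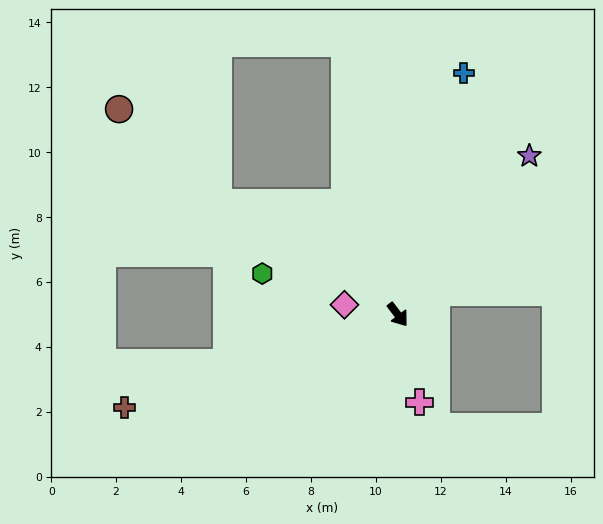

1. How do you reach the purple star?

turn left 103°, forward 6.4 m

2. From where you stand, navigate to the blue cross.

turn left 127°, forward 7.7 m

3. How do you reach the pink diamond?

turn right 138°, forward 1.7 m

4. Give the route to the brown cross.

turn right 109°, forward 8.9 m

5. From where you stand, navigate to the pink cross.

turn right 23°, forward 2.8 m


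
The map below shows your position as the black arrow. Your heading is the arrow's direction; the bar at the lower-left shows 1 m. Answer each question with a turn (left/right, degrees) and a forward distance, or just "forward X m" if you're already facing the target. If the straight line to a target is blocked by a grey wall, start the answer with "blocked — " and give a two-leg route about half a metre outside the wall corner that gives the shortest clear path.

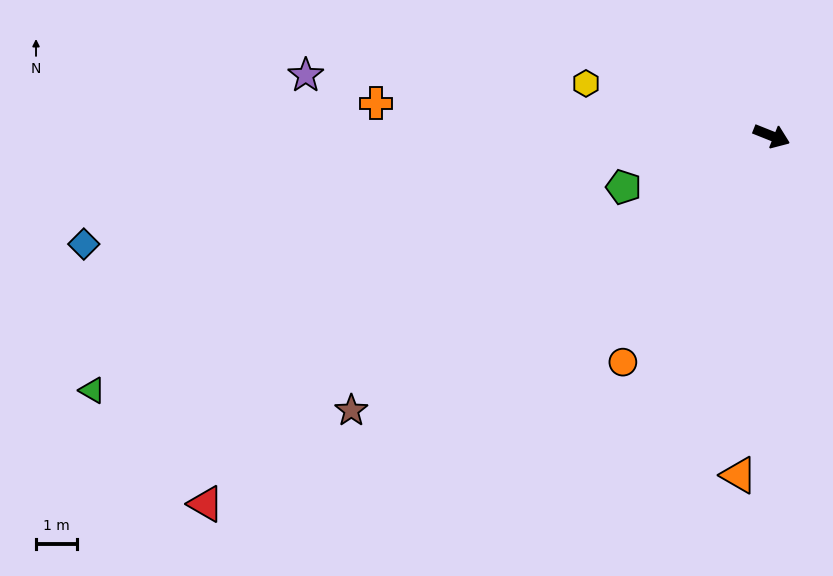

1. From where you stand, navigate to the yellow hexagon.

turn right 174°, forward 4.7 m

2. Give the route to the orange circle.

turn right 102°, forward 6.5 m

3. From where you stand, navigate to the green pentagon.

turn right 139°, forward 3.8 m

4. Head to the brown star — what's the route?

turn right 125°, forward 12.1 m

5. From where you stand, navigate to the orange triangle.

turn right 74°, forward 8.2 m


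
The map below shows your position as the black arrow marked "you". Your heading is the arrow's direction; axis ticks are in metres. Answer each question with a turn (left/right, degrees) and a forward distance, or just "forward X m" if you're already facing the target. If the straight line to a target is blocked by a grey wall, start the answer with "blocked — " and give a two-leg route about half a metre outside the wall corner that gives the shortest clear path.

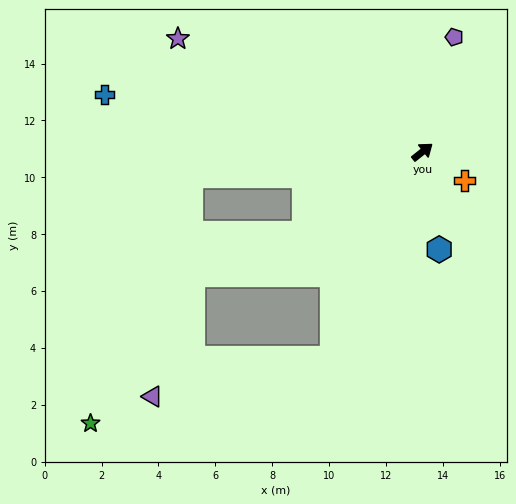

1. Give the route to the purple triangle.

blocked — turn right 152°, forward 7.9 m, then turn right 54°, forward 6.4 m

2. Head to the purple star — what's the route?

turn left 117°, forward 9.5 m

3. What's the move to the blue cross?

turn left 131°, forward 11.4 m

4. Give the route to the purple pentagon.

turn left 36°, forward 4.2 m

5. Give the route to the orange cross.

turn right 73°, forward 1.8 m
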